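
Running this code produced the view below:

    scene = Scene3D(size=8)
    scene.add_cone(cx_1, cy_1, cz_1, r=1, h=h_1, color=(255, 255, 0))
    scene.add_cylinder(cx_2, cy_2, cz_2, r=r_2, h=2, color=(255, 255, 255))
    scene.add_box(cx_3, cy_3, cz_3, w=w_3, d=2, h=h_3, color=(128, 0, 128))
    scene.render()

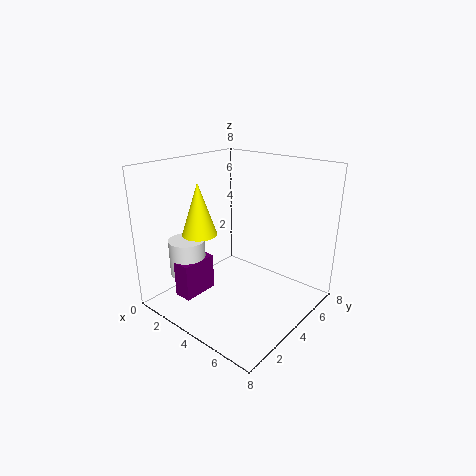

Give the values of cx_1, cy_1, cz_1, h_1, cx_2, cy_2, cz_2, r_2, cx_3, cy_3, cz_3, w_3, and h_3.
cx_1 = 2
cy_1 = 3
cz_1 = 4
h_1 = 3
cx_2 = 2
cy_2 = 2
cz_2 = 2
r_2 = 1
cx_3 = 2
cy_3 = 1
cz_3 = 1
w_3 = 1
h_3 = 2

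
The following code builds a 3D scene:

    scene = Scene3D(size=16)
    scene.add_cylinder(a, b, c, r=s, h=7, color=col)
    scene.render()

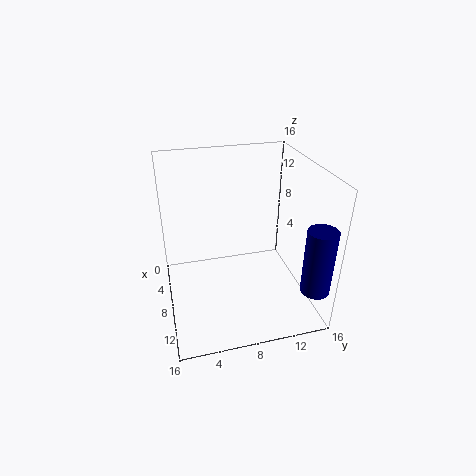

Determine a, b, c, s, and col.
a = 14.5, b = 14.5, c = 4.5, s = 1.5, col = 'navy'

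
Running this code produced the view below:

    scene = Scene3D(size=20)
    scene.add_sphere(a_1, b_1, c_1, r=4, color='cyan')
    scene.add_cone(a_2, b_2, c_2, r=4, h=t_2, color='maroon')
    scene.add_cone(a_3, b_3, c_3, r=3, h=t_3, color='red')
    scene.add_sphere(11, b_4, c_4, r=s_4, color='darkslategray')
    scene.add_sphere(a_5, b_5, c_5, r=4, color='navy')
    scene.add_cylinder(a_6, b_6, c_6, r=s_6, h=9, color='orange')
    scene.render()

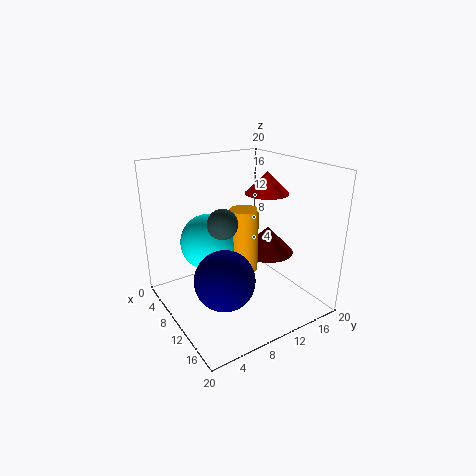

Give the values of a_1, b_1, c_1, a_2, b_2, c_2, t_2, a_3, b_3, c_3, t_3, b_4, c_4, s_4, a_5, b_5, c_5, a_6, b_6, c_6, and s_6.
a_1 = 7
b_1 = 7
c_1 = 9
a_2 = 9
b_2 = 16
c_2 = 6
t_2 = 4
a_3 = 11
b_3 = 14
c_3 = 16
t_3 = 3
b_4 = 7
c_4 = 13
s_4 = 2
a_5 = 13
b_5 = 6
c_5 = 6
a_6 = 10
b_6 = 11
c_6 = 5
s_6 = 2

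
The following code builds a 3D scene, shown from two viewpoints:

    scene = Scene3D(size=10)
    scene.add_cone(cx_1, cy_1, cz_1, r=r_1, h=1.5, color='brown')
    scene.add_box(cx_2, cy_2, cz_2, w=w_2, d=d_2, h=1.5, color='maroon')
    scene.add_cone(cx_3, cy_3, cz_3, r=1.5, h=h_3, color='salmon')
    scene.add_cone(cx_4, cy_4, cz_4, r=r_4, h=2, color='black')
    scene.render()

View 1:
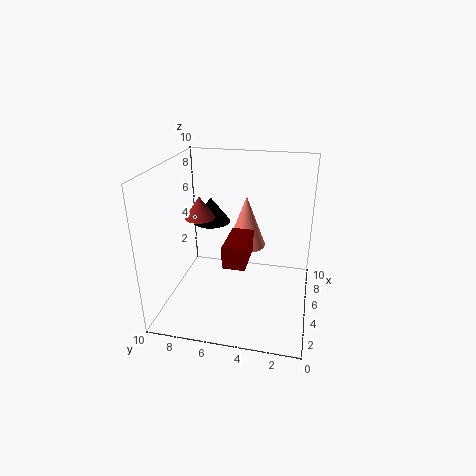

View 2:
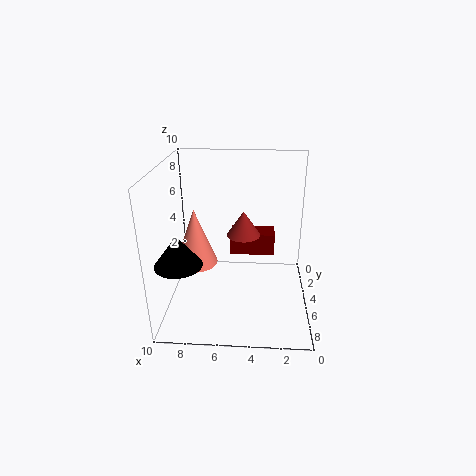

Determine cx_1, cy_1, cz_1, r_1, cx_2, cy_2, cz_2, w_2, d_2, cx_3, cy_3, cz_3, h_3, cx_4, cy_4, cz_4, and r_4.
cx_1 = 4.5, cy_1 = 7.5, cz_1 = 6.5, r_1 = 1, cx_2 = 2.5, cy_2 = 4, cz_2 = 4, w_2 = 3, d_2 = 1.5, cx_3 = 8, cy_3 = 5, cz_3 = 3, h_3 = 4, cx_4 = 8.5, cy_4 = 8, cz_4 = 4.5, r_4 = 1.5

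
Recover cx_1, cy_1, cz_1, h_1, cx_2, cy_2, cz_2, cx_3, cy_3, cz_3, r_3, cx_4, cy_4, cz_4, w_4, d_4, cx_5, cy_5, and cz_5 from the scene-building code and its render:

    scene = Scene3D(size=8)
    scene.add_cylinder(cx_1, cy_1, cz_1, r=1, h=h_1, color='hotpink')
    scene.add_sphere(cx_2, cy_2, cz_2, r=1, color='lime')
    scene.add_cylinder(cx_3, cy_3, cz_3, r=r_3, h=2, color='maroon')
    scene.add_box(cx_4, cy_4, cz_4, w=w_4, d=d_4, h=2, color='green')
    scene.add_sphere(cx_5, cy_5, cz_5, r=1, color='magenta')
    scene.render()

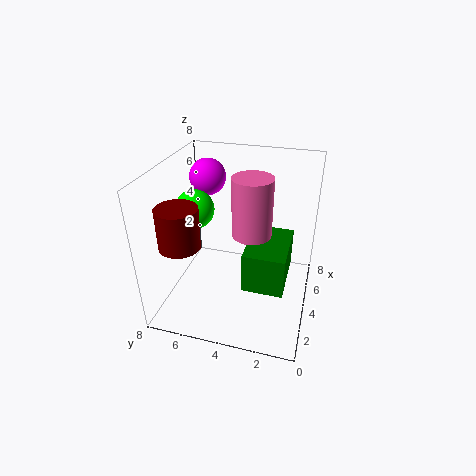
cx_1 = 3, cy_1 = 3, cz_1 = 5, h_1 = 3, cx_2 = 3, cy_2 = 6, cz_2 = 6, cx_3 = 1, cy_3 = 6, cz_3 = 5, r_3 = 1, cx_4 = 1, cy_4 = 1, cz_4 = 3, w_4 = 3, d_4 = 2, cx_5 = 5, cy_5 = 6, cz_5 = 7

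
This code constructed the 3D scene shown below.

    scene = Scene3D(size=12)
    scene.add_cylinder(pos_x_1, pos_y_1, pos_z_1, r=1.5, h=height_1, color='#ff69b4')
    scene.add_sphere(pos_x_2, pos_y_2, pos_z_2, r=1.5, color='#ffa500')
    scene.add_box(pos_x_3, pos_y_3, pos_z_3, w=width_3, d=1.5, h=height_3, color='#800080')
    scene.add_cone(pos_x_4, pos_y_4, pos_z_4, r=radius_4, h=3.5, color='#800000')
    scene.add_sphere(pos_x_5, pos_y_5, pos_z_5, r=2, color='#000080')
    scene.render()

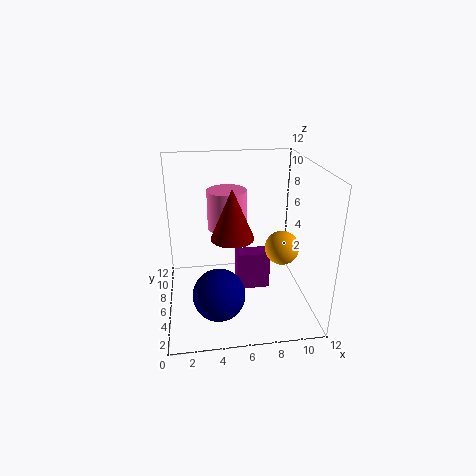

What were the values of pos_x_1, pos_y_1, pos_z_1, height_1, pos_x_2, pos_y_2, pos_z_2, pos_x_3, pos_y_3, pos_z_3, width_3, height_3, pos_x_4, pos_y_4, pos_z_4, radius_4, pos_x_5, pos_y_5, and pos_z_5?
pos_x_1 = 5; pos_y_1 = 5; pos_z_1 = 7.5; height_1 = 3; pos_x_2 = 10; pos_y_2 = 6.5; pos_z_2 = 4.5; pos_x_3 = 6; pos_y_3 = 6.5; pos_z_3 = 0.5; width_3 = 3; height_3 = 3.5; pos_x_4 = 5; pos_y_4 = 2; pos_z_4 = 8; radius_4 = 1.5; pos_x_5 = 4; pos_y_5 = 2.5; pos_z_5 = 3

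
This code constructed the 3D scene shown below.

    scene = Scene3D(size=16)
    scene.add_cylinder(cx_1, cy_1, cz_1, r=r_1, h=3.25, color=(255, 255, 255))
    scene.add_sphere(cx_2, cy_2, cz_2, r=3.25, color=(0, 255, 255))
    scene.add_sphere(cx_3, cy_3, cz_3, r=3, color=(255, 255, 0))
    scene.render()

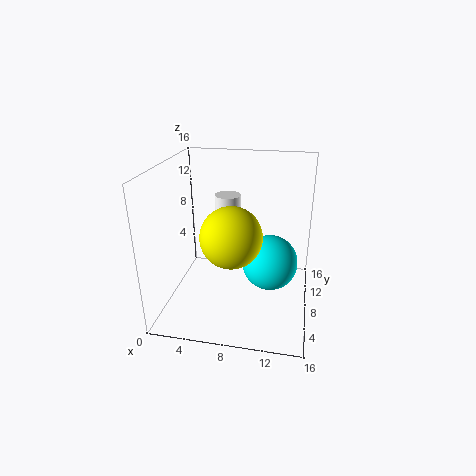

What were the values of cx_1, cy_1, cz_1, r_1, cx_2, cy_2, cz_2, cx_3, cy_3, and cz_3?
cx_1 = 6.25
cy_1 = 10.75
cz_1 = 8.75
r_1 = 1.5
cx_2 = 11.5
cy_2 = 9.75
cz_2 = 4.25
cx_3 = 8.25
cy_3 = 3.5
cz_3 = 10.25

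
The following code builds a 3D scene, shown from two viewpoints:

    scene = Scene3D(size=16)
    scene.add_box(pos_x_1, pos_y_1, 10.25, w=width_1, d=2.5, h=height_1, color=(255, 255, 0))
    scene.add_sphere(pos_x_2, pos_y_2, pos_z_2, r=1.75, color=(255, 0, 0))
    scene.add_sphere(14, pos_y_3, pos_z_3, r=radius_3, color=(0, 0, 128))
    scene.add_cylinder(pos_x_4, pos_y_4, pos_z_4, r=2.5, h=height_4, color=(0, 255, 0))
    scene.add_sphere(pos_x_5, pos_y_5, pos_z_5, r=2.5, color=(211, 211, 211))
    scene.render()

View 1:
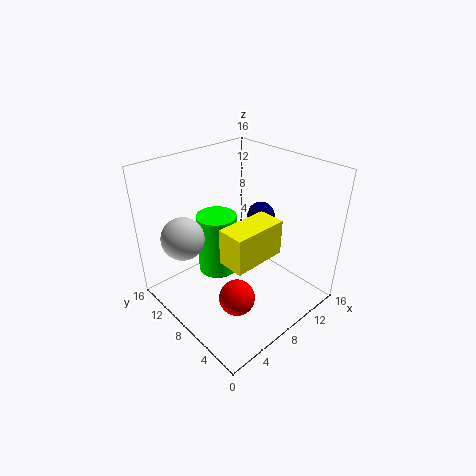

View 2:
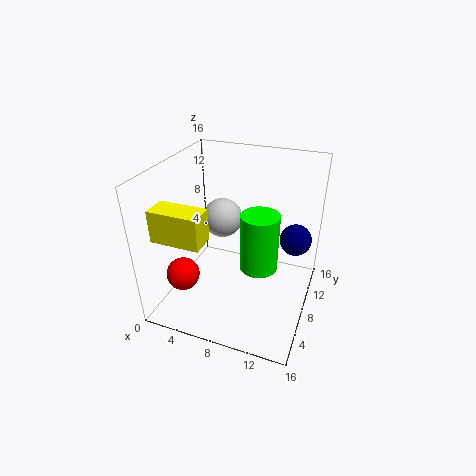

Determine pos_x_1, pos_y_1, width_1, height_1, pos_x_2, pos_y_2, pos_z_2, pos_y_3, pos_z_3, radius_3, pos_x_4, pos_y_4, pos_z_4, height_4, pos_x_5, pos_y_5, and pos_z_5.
pos_x_1 = 1.75; pos_y_1 = 1; width_1 = 5; height_1 = 3.25; pos_x_2 = 3.5; pos_y_2 = 3.25; pos_z_2 = 5.25; pos_y_3 = 10.25; pos_z_3 = 7.75; radius_3 = 1.75; pos_x_4 = 9; pos_y_4 = 13; pos_z_4 = 0.75; height_4 = 7.75; pos_x_5 = 4; pos_y_5 = 13; pos_z_5 = 7.25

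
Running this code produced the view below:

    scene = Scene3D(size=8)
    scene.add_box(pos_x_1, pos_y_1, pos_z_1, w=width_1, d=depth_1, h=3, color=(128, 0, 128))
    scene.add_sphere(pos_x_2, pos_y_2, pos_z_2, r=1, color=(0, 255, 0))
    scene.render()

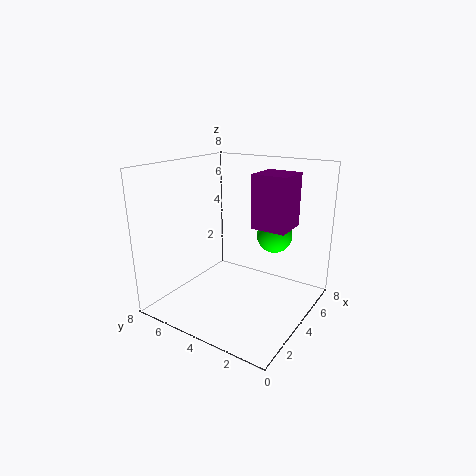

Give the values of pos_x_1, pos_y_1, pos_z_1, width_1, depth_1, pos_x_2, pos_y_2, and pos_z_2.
pos_x_1 = 4.5; pos_y_1 = 1.5; pos_z_1 = 4.5; width_1 = 2; depth_1 = 2; pos_x_2 = 5.5; pos_y_2 = 2.5; pos_z_2 = 4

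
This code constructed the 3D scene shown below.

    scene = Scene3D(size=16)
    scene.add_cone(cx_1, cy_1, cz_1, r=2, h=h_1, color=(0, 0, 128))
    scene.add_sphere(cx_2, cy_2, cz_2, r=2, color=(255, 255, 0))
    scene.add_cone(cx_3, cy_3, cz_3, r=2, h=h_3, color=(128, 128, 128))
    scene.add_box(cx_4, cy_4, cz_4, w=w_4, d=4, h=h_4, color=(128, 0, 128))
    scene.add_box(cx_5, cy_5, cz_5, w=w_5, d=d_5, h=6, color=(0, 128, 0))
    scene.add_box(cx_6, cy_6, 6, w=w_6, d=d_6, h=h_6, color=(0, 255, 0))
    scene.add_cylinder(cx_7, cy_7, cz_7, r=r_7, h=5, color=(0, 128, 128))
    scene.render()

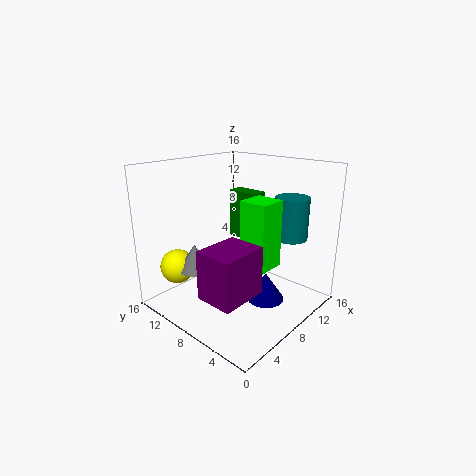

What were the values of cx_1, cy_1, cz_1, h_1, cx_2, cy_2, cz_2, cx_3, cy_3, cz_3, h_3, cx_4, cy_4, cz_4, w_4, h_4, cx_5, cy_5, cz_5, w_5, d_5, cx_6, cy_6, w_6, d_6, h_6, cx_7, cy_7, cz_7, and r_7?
cx_1 = 8
cy_1 = 4
cz_1 = 2
h_1 = 3
cx_2 = 4
cy_2 = 14
cz_2 = 4
cx_3 = 5
cy_3 = 12
cz_3 = 4
h_3 = 3
cx_4 = 1
cy_4 = 3
cz_4 = 4
w_4 = 5
h_4 = 5
cx_5 = 12
cy_5 = 9
cz_5 = 6
w_5 = 2
d_5 = 4
cx_6 = 6
cy_6 = 3
w_6 = 3
d_6 = 3
h_6 = 7
cx_7 = 14
cy_7 = 5
cz_7 = 7
r_7 = 2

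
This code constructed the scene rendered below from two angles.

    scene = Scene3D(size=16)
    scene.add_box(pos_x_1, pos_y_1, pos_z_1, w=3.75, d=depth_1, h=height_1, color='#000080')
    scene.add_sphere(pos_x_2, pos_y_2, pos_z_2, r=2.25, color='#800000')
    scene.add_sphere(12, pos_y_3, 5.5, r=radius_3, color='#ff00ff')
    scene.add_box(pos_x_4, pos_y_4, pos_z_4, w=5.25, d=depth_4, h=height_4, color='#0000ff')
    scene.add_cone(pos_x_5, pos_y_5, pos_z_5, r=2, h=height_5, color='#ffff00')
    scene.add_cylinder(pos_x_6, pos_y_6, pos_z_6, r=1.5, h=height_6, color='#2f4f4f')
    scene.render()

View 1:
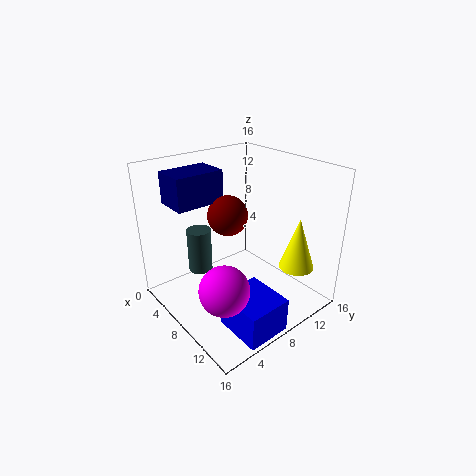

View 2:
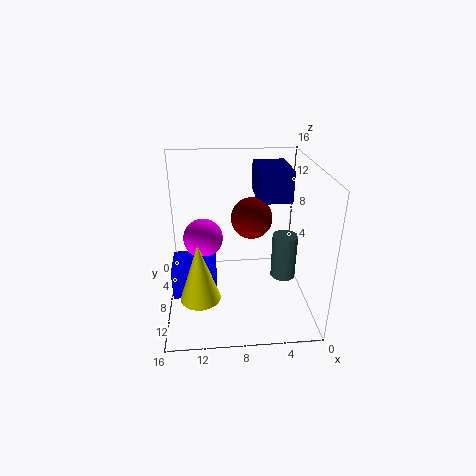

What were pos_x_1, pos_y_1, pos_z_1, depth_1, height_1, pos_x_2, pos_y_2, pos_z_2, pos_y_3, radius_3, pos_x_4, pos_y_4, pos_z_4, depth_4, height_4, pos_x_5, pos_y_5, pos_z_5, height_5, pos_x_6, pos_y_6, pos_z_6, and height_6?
pos_x_1 = 2
pos_y_1 = 2.25
pos_z_1 = 11.75
depth_1 = 5.5
height_1 = 3.5
pos_x_2 = 6.5
pos_y_2 = 7.75
pos_z_2 = 10.25
pos_y_3 = 3
radius_3 = 2.5
pos_x_4 = 10.5
pos_y_4 = 3.5
pos_z_4 = 0.25
depth_4 = 4.75
height_4 = 3.75
pos_x_5 = 12.25
pos_y_5 = 13.25
pos_z_5 = 4.25
height_5 = 6
pos_x_6 = 2.25
pos_y_6 = 6.5
pos_z_6 = 1.75
height_6 = 5.5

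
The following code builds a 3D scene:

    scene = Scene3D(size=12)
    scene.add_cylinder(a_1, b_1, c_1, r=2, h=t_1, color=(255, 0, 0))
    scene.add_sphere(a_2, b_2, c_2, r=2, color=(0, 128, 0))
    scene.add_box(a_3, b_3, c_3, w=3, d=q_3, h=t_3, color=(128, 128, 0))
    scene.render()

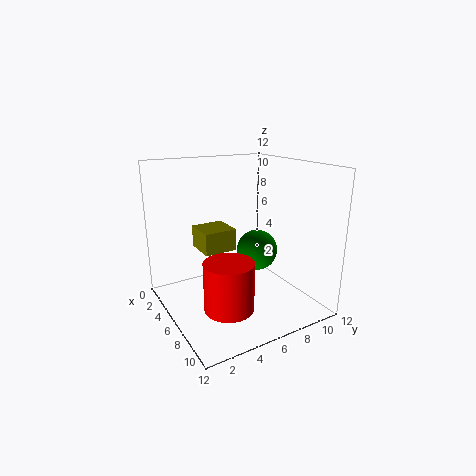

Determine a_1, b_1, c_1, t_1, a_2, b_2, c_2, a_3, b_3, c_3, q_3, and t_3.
a_1 = 8
b_1 = 4
c_1 = 1
t_1 = 4
a_2 = 3
b_2 = 10
c_2 = 3
a_3 = 1
b_3 = 4
c_3 = 4
q_3 = 3
t_3 = 2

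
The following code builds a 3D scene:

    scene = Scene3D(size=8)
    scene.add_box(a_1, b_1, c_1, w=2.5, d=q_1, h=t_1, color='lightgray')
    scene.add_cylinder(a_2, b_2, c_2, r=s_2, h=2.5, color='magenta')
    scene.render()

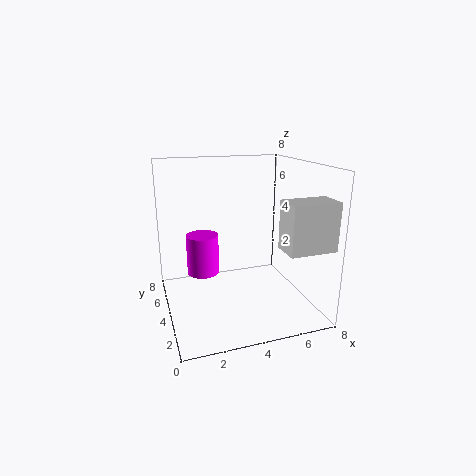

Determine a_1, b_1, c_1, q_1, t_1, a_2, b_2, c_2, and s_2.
a_1 = 5.5; b_1 = 0.5; c_1 = 4; q_1 = 1.5; t_1 = 2.5; a_2 = 2.5; b_2 = 6.5; c_2 = 1; s_2 = 1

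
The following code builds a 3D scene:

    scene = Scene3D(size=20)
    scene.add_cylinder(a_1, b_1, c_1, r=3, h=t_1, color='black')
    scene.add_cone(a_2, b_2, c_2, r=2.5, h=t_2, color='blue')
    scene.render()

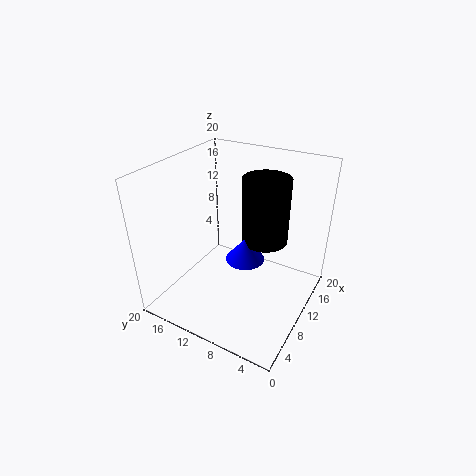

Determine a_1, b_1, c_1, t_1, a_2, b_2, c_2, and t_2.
a_1 = 10, b_1 = 6, c_1 = 11, t_1 = 8.5, a_2 = 7.5, b_2 = 7.5, c_2 = 9, t_2 = 3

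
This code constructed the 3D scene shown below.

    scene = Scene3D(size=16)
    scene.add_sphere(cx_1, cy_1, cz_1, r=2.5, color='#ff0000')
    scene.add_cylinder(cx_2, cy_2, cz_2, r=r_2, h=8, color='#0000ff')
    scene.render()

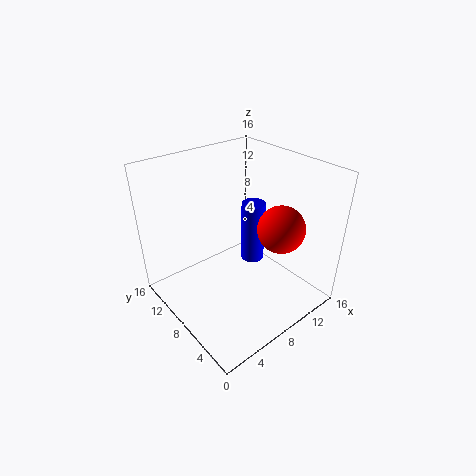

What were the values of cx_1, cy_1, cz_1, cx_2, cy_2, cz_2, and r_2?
cx_1 = 10.5, cy_1 = 4, cz_1 = 10, cx_2 = 13, cy_2 = 11, cz_2 = 1.5, r_2 = 1.5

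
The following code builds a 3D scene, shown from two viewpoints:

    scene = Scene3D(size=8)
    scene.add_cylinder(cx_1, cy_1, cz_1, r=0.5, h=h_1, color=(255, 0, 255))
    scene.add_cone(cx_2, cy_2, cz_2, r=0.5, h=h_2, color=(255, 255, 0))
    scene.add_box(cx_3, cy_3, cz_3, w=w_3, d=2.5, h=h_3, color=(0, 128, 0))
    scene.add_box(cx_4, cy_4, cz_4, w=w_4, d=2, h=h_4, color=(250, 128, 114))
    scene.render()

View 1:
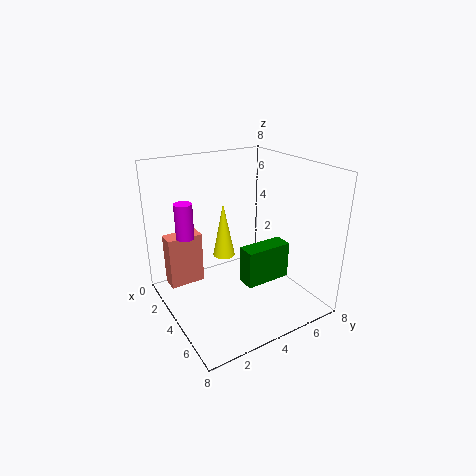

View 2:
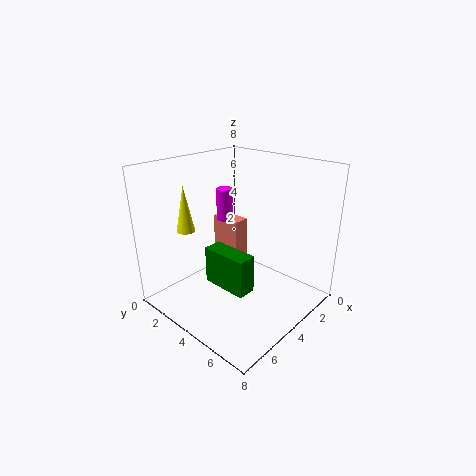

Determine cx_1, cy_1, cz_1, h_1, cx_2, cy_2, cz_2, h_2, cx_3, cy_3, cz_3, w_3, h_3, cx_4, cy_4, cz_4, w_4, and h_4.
cx_1 = 2.5; cy_1 = 1.5; cz_1 = 4; h_1 = 2; cx_2 = 6; cy_2 = 2; cz_2 = 4.5; h_2 = 2.5; cx_3 = 5; cy_3 = 3.5; cz_3 = 2; w_3 = 1; h_3 = 2; cx_4 = 1.5; cy_4 = 0.5; cz_4 = 1; w_4 = 1; h_4 = 3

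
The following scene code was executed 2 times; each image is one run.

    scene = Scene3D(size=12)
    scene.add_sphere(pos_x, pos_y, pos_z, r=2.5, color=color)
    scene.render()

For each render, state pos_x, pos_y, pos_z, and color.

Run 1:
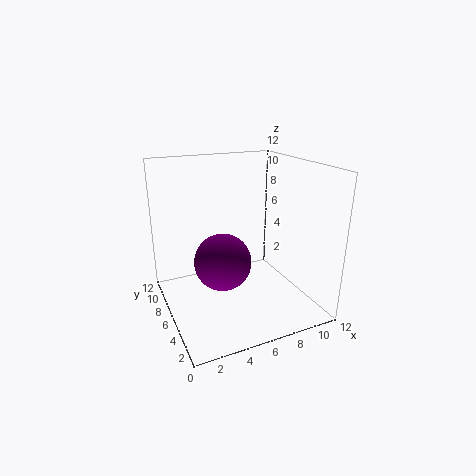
pos_x = 5, pos_y = 7, pos_z = 3.5, color = 'purple'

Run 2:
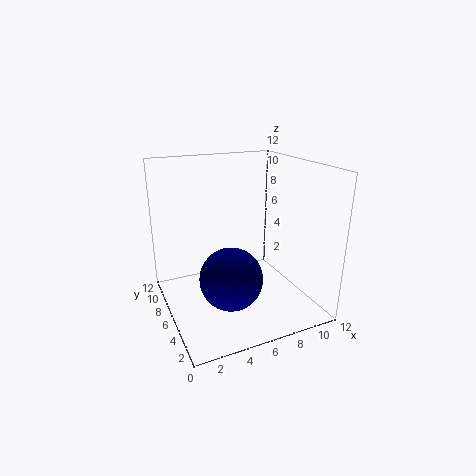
pos_x = 4.5, pos_y = 4, pos_z = 3.5, color = 'navy'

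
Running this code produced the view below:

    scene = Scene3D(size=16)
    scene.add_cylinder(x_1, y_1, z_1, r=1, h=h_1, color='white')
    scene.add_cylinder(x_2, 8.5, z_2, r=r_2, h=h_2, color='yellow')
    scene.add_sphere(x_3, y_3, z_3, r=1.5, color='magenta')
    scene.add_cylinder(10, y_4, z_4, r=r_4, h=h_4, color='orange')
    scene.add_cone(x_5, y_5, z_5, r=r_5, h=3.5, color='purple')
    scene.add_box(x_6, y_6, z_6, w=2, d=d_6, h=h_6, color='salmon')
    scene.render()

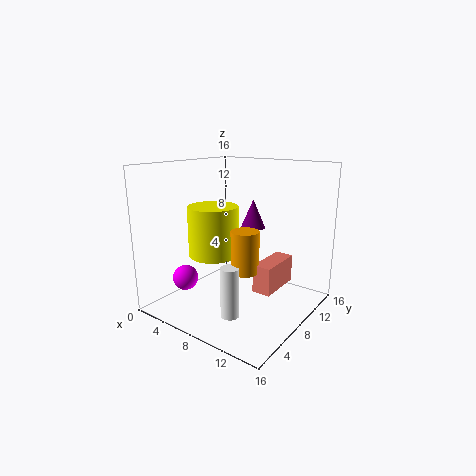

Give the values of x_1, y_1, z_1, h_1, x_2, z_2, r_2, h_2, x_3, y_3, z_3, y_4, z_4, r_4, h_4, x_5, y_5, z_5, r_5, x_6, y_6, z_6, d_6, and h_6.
x_1 = 9.5
y_1 = 4.5
z_1 = 0.5
h_1 = 5.5
x_2 = 4
z_2 = 5
r_2 = 3
h_2 = 6
x_3 = 2
y_3 = 5.5
z_3 = 2.5
y_4 = 6.5
z_4 = 5
r_4 = 1.5
h_4 = 4.5
x_5 = 7
y_5 = 12.5
z_5 = 8
r_5 = 1.5
x_6 = 11
y_6 = 6.5
z_6 = 3
d_6 = 5
h_6 = 3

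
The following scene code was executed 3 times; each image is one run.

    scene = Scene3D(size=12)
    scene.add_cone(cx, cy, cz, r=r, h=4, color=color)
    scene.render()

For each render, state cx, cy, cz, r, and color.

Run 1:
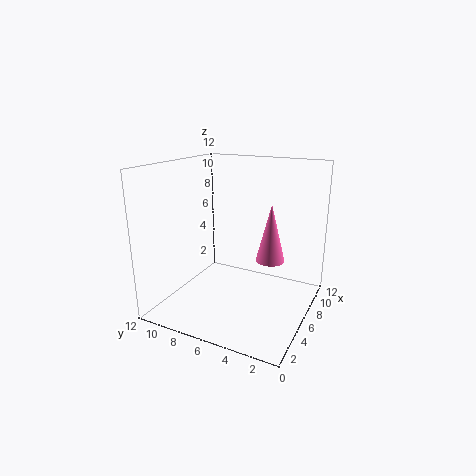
cx = 3; cy = 2; cz = 6; r = 1; color = 'hotpink'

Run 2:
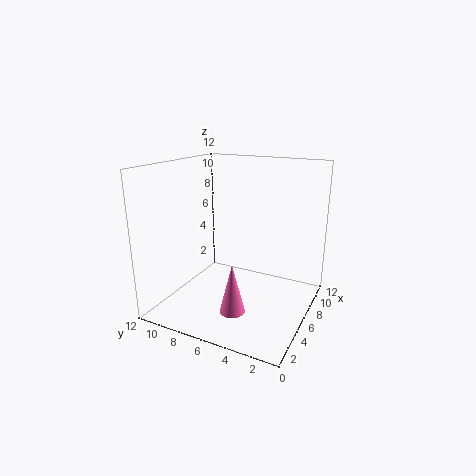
cx = 3; cy = 5; cz = 1; r = 1; color = 'hotpink'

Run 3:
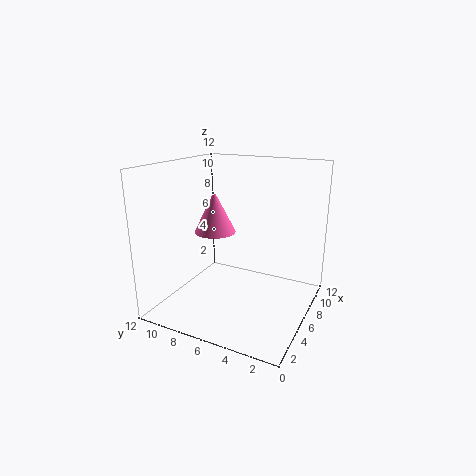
cx = 9; cy = 10; cz = 5; r = 2; color = 'hotpink'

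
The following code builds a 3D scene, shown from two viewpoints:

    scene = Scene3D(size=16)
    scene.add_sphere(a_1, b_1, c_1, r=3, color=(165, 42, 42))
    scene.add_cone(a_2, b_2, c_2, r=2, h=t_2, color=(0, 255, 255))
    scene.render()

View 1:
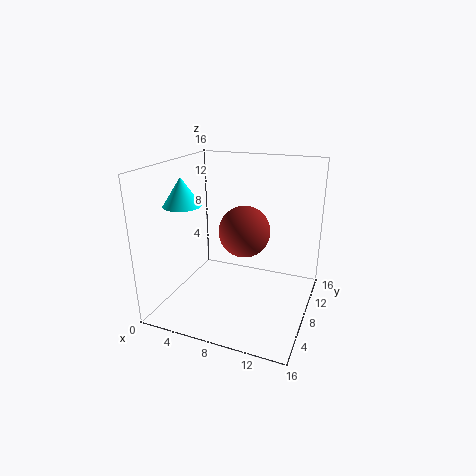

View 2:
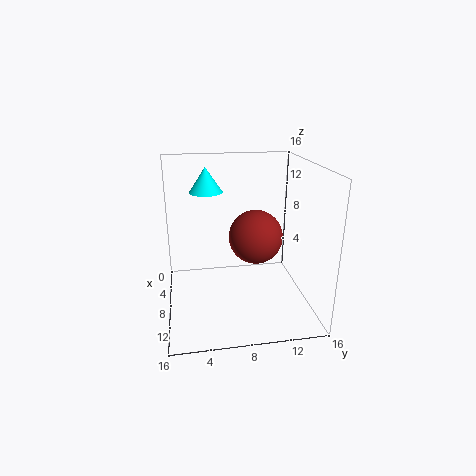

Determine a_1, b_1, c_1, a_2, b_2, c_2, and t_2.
a_1 = 8, b_1 = 10, c_1 = 8, a_2 = 3, b_2 = 5, c_2 = 12, t_2 = 3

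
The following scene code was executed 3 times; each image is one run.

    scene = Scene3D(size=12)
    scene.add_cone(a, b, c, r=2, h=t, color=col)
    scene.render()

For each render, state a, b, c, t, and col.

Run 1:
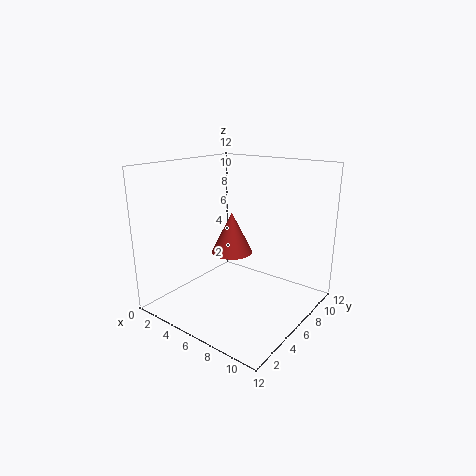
a = 3, b = 9, c = 3, t = 4, col = 'brown'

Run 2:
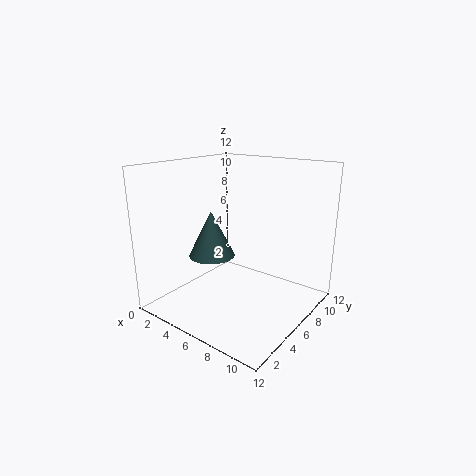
a = 3.5, b = 5.5, c = 4, t = 4, col = 'darkslategray'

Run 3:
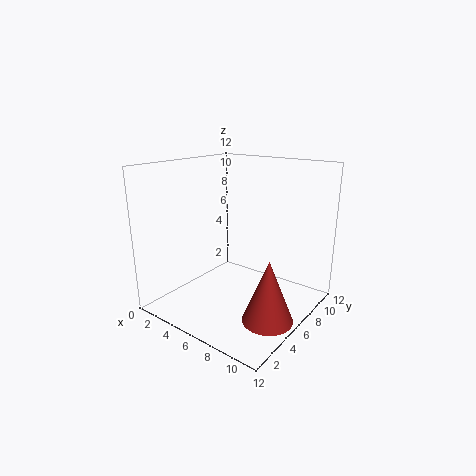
a = 10, b = 4.5, c = 0.5, t = 5, col = 'brown'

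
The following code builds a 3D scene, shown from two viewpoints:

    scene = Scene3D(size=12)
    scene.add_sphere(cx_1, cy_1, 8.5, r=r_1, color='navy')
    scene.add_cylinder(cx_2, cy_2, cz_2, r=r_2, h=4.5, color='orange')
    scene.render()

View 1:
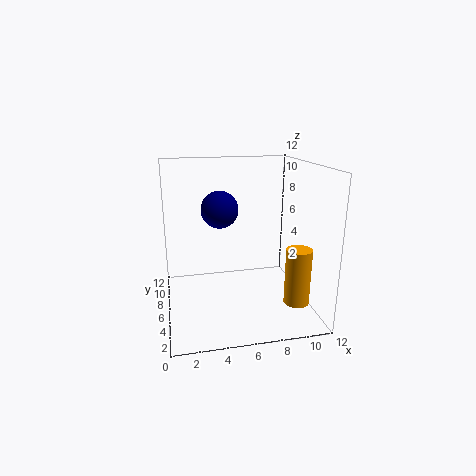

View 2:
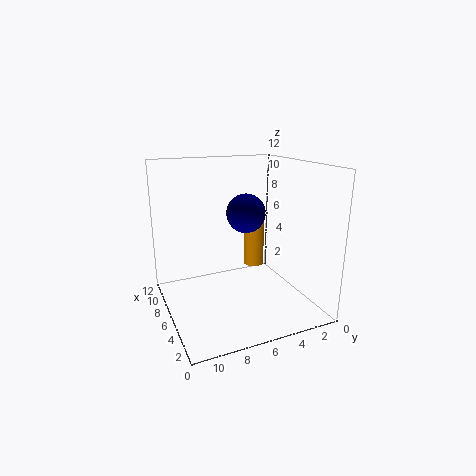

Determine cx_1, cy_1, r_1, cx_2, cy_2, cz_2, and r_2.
cx_1 = 4.5, cy_1 = 6, r_1 = 1.5, cx_2 = 10, cy_2 = 2.5, cz_2 = 1.5, r_2 = 1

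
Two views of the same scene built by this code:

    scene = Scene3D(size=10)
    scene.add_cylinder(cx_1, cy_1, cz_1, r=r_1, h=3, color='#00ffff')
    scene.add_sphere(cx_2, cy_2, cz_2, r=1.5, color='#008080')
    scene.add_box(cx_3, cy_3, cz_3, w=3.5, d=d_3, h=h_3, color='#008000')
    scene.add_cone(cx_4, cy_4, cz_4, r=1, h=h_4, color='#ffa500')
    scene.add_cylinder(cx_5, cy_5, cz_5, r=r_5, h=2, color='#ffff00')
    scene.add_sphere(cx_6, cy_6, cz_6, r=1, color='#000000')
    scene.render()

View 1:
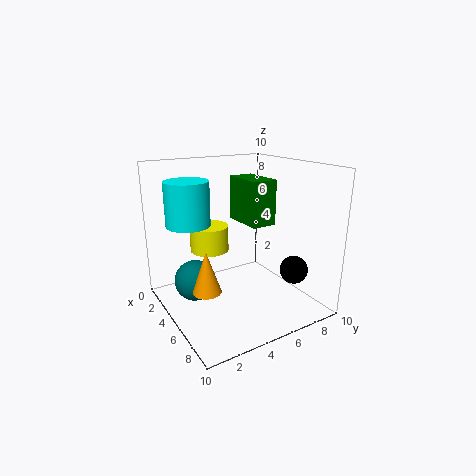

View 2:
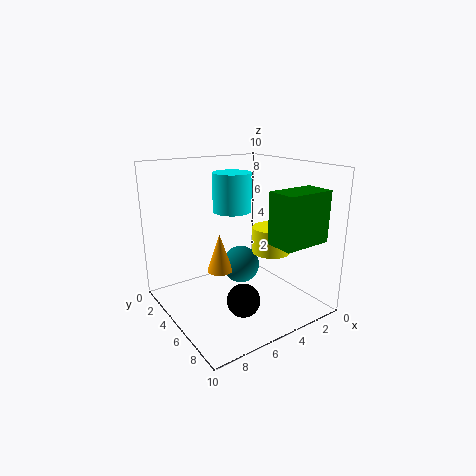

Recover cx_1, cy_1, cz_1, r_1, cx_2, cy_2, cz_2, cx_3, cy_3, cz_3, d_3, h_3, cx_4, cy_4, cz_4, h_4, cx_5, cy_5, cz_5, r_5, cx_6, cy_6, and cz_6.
cx_1 = 3.5
cy_1 = 2
cz_1 = 6
r_1 = 1.5
cx_2 = 3
cy_2 = 2.5
cz_2 = 1.5
cx_3 = 0.5
cy_3 = 7
cz_3 = 5
d_3 = 2
h_3 = 3.5
cx_4 = 5
cy_4 = 2.5
cz_4 = 1.5
h_4 = 3
cx_5 = 1.5
cy_5 = 4.5
cz_5 = 3
r_5 = 1.5
cx_6 = 7
cy_6 = 8.5
cz_6 = 2.5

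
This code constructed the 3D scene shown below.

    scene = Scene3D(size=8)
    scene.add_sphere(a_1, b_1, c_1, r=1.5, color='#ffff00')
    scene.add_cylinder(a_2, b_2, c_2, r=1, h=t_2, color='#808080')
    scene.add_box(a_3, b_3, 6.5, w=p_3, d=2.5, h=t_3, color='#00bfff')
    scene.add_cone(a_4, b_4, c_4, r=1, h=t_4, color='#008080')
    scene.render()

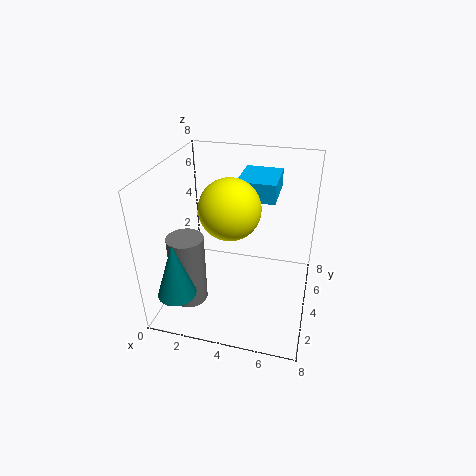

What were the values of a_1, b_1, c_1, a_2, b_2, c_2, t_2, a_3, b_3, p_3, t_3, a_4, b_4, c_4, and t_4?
a_1 = 4, b_1 = 2.5, c_1 = 6.5, a_2 = 1.5, b_2 = 2.5, c_2 = 0.5, t_2 = 4, a_3 = 4, b_3 = 3.5, p_3 = 2, t_3 = 1, a_4 = 1.5, b_4 = 1, c_4 = 2, t_4 = 3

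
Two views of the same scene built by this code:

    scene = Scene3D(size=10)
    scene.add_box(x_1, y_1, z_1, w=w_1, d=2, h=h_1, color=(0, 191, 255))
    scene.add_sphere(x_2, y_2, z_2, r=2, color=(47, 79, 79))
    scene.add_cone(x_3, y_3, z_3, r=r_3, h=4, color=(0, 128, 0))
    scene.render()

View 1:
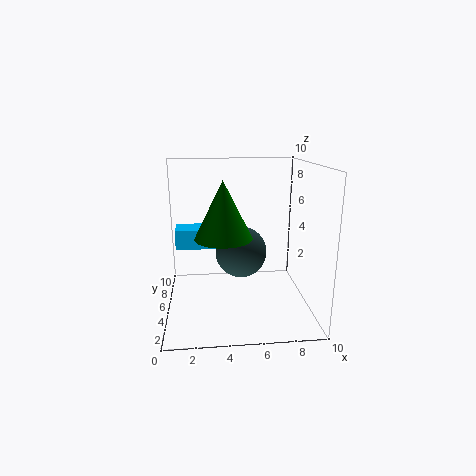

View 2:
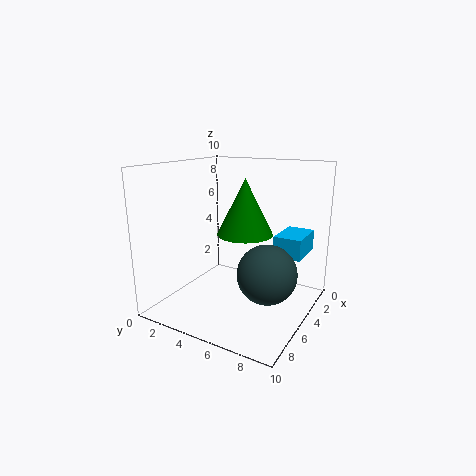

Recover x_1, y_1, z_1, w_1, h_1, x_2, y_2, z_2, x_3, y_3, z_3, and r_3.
x_1 = 0.5; y_1 = 7; z_1 = 3.5; w_1 = 3; h_1 = 1.5; x_2 = 5.5; y_2 = 7.5; z_2 = 3; x_3 = 4; y_3 = 5; z_3 = 5; r_3 = 2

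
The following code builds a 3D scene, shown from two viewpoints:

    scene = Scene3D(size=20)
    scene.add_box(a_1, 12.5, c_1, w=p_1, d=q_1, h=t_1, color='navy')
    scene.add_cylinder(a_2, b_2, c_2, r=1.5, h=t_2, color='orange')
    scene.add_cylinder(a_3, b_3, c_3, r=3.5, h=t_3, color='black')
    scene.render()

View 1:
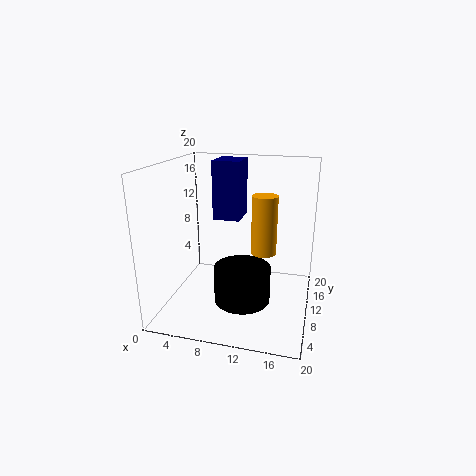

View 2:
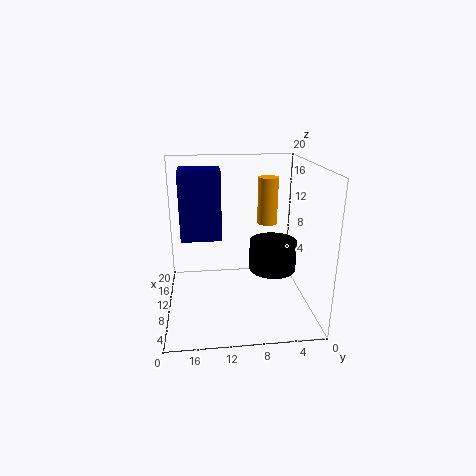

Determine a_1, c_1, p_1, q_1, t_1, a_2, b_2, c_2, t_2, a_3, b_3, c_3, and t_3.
a_1 = 5.5, c_1 = 11.5, p_1 = 4, q_1 = 5, t_1 = 8.5, a_2 = 14.5, b_2 = 5, c_2 = 10.5, t_2 = 7, a_3 = 12, b_3 = 4.5, c_3 = 4, t_3 = 4.5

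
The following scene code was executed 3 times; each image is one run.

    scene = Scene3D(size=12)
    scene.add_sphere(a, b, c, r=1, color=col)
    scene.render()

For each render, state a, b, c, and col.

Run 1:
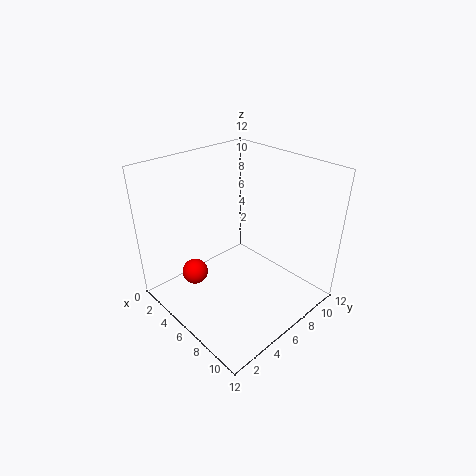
a = 5.25; b = 2; c = 4.25; col = 'red'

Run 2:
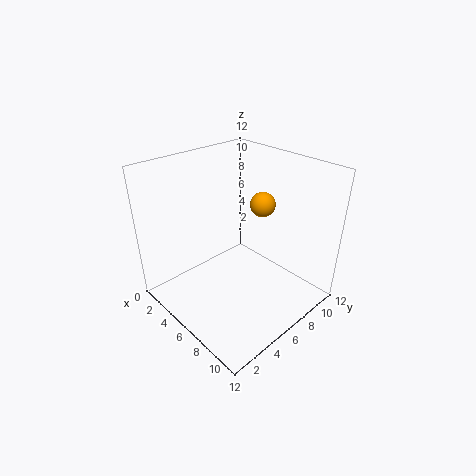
a = 7.25; b = 7.5; c = 9; col = 'orange'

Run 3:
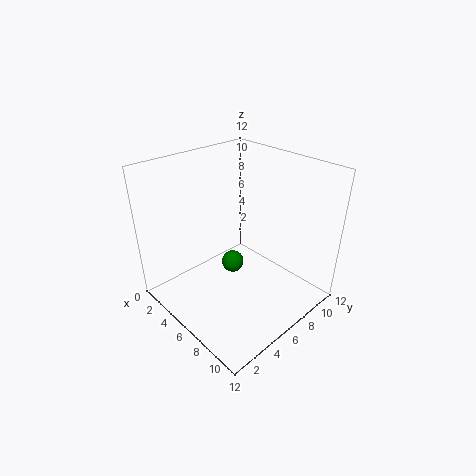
a = 4.5; b = 6.75; c = 2.5; col = 'green'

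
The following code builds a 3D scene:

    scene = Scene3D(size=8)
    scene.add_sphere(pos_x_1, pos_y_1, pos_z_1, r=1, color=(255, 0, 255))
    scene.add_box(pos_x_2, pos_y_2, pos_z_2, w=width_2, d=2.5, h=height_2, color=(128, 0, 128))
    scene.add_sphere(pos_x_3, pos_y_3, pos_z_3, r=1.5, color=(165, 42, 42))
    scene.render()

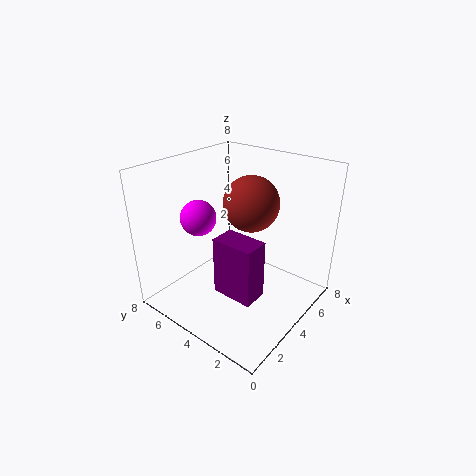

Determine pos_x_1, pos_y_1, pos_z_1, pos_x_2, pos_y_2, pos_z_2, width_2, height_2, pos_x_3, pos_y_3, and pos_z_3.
pos_x_1 = 3, pos_y_1 = 6, pos_z_1 = 5, pos_x_2 = 3, pos_y_2 = 2.5, pos_z_2 = 0.5, width_2 = 1.5, height_2 = 3.5, pos_x_3 = 4.5, pos_y_3 = 3.5, pos_z_3 = 6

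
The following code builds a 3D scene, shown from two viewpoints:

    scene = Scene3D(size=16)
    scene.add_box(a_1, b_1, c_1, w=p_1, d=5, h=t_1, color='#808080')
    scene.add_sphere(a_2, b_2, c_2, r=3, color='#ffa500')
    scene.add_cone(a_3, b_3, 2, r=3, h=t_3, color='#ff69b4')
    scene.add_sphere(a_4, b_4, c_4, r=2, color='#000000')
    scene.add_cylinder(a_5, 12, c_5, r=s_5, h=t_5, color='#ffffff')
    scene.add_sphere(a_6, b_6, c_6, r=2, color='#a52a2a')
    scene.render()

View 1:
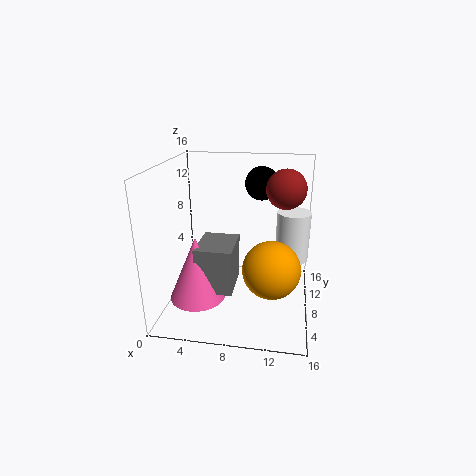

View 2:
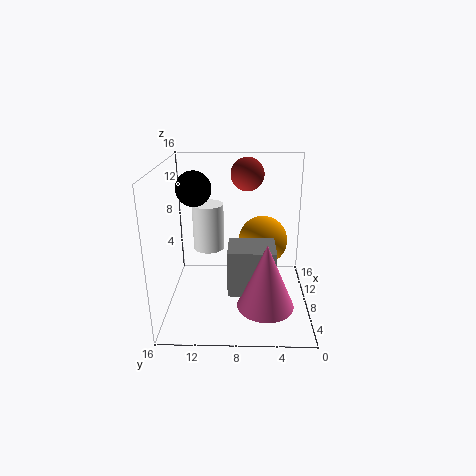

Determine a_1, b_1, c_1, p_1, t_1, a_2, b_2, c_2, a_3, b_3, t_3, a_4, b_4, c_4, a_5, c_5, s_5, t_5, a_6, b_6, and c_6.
a_1 = 4
b_1 = 4
c_1 = 3
p_1 = 4
t_1 = 5
a_2 = 12
b_2 = 5
c_2 = 6
a_3 = 4
b_3 = 5
t_3 = 7
a_4 = 10
b_4 = 13
c_4 = 13
a_5 = 14
c_5 = 4
s_5 = 2
t_5 = 6
a_6 = 13
b_6 = 7
c_6 = 14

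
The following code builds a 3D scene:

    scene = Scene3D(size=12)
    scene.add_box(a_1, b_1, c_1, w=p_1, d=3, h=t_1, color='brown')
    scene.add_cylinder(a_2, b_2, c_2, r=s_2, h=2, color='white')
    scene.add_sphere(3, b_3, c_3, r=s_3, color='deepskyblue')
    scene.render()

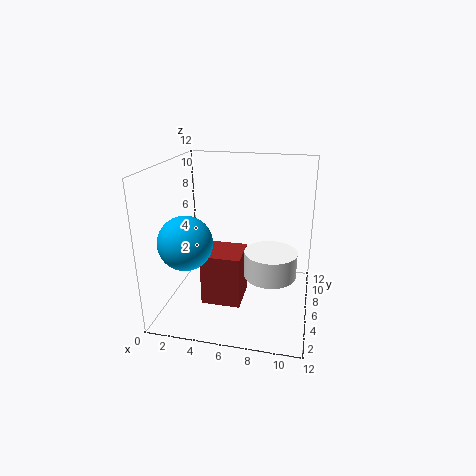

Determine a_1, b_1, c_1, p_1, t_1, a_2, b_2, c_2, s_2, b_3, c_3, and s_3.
a_1 = 4; b_1 = 2; c_1 = 2; p_1 = 3; t_1 = 4; a_2 = 9; b_2 = 4; c_2 = 4; s_2 = 2; b_3 = 2; c_3 = 7; s_3 = 2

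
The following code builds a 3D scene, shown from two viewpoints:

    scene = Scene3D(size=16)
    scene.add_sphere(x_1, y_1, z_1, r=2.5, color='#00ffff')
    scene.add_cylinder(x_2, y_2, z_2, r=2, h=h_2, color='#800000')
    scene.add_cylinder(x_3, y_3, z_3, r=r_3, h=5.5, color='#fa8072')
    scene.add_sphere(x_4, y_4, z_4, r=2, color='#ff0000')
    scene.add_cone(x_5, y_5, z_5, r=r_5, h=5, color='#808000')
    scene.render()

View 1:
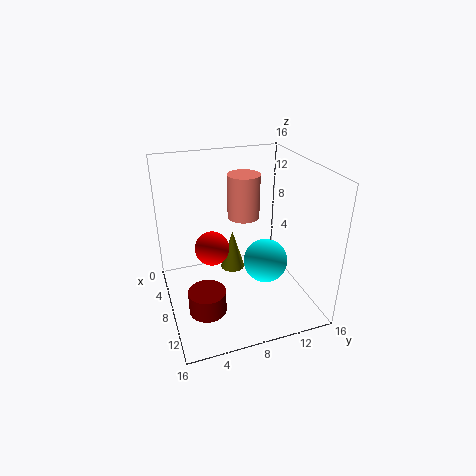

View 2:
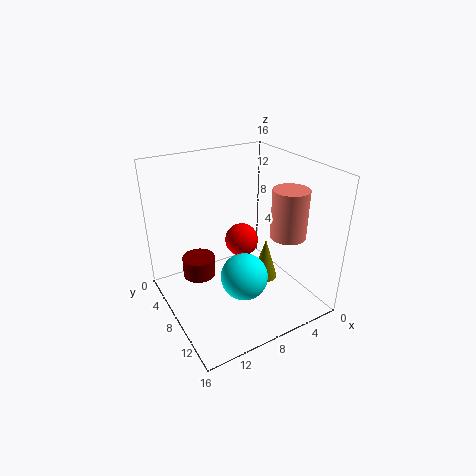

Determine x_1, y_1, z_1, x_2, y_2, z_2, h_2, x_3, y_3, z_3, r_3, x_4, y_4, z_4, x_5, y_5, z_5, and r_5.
x_1 = 9
y_1 = 11
z_1 = 5
x_2 = 11
y_2 = 3.5
z_2 = 1.5
h_2 = 2.5
x_3 = 3
y_3 = 10.5
z_3 = 8
r_3 = 2
x_4 = 6
y_4 = 5.5
z_4 = 6
x_5 = 4.5
y_5 = 8.5
z_5 = 2
r_5 = 1.5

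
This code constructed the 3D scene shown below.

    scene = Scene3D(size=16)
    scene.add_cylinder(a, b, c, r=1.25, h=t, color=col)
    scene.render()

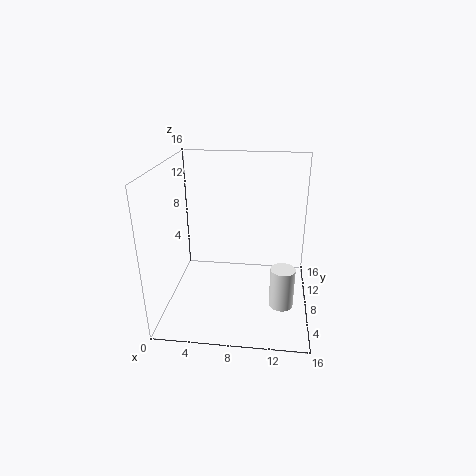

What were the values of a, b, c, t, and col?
a = 13; b = 4; c = 2.5; t = 4.25; col = 'white'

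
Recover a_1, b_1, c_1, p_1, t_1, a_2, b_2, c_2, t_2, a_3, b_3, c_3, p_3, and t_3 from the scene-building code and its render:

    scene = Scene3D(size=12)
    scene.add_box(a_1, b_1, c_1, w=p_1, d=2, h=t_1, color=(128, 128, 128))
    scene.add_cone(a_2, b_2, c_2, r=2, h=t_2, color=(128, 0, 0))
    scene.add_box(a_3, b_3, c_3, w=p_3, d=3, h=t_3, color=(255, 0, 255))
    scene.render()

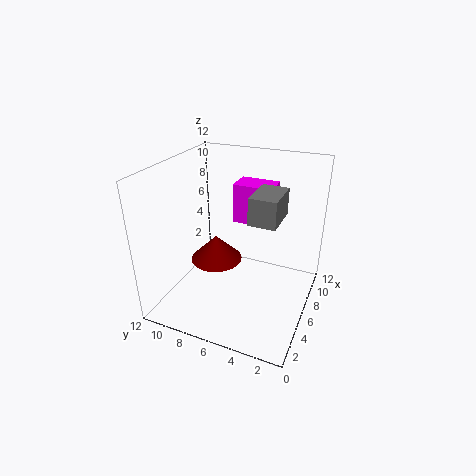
a_1 = 3, b_1 = 2, c_1 = 9, p_1 = 3, t_1 = 2, a_2 = 4, b_2 = 7, c_2 = 5, t_2 = 2, a_3 = 5, b_3 = 3, c_3 = 8, p_3 = 2, t_3 = 3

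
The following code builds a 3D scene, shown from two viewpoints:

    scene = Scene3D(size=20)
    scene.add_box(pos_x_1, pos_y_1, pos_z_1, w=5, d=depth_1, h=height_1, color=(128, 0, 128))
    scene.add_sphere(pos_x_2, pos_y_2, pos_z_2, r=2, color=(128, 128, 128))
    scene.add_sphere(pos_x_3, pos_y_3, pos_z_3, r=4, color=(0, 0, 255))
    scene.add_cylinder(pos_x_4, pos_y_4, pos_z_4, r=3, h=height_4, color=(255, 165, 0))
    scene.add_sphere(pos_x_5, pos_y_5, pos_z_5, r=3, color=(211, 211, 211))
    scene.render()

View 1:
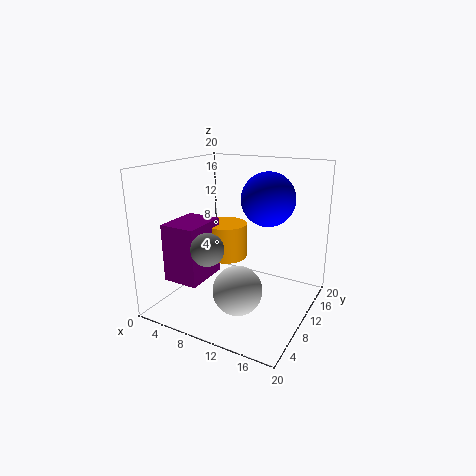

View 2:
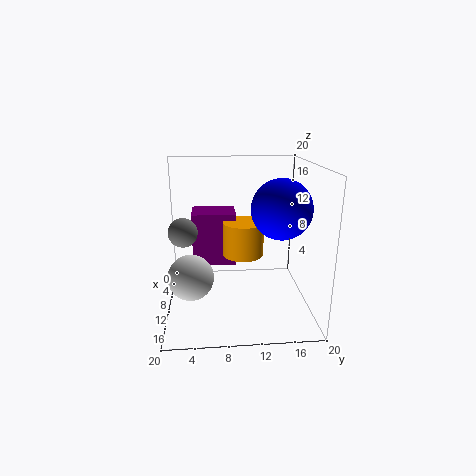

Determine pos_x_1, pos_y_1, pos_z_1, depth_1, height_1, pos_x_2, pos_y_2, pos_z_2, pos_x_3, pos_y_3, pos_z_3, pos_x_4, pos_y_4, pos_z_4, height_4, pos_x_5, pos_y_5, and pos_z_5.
pos_x_1 = 2
pos_y_1 = 3.5
pos_z_1 = 4.5
depth_1 = 6.5
height_1 = 8
pos_x_2 = 10
pos_y_2 = 2.5
pos_z_2 = 11
pos_x_3 = 12
pos_y_3 = 15.5
pos_z_3 = 14.5
pos_x_4 = 7.5
pos_y_4 = 11
pos_z_4 = 6.5
height_4 = 5
pos_x_5 = 13.5
pos_y_5 = 3.5
pos_z_5 = 6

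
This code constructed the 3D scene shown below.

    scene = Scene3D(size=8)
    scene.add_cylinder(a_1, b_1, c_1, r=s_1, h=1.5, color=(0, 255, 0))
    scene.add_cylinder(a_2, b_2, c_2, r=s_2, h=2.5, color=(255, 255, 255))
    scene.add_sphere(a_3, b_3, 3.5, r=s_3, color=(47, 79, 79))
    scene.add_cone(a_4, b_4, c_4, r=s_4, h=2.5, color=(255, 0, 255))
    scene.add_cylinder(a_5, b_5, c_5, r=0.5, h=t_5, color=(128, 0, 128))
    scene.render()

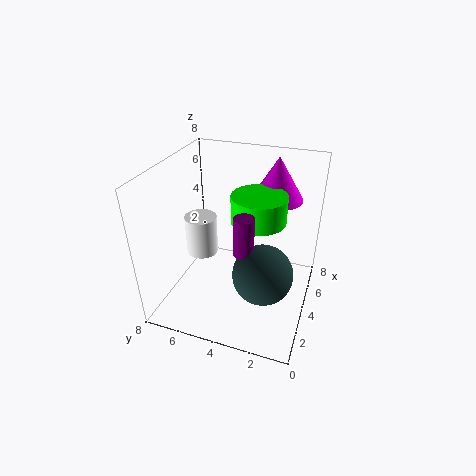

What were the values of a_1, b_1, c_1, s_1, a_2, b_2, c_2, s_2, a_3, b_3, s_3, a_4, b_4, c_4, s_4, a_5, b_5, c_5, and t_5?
a_1 = 4.5, b_1 = 3, c_1 = 5, s_1 = 1.5, a_2 = 5.5, b_2 = 7, c_2 = 1.5, s_2 = 1, a_3 = 2, b_3 = 2, s_3 = 1.5, a_4 = 6.5, b_4 = 2.5, c_4 = 5.5, s_4 = 1.5, a_5 = 2, b_5 = 3, c_5 = 4.5, t_5 = 2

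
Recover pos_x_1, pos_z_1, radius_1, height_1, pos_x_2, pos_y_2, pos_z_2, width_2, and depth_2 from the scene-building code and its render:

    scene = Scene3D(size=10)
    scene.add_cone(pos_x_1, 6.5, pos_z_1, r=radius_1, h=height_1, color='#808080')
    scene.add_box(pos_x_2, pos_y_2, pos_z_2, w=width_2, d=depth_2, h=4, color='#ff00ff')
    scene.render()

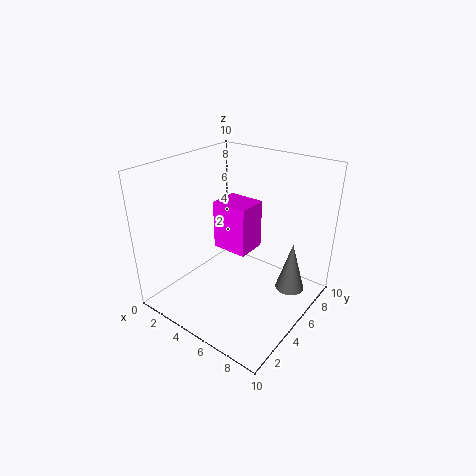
pos_x_1 = 8.5, pos_z_1 = 1.5, radius_1 = 1, height_1 = 3.5, pos_x_2 = 1, pos_y_2 = 7, pos_z_2 = 2, width_2 = 3, depth_2 = 2.5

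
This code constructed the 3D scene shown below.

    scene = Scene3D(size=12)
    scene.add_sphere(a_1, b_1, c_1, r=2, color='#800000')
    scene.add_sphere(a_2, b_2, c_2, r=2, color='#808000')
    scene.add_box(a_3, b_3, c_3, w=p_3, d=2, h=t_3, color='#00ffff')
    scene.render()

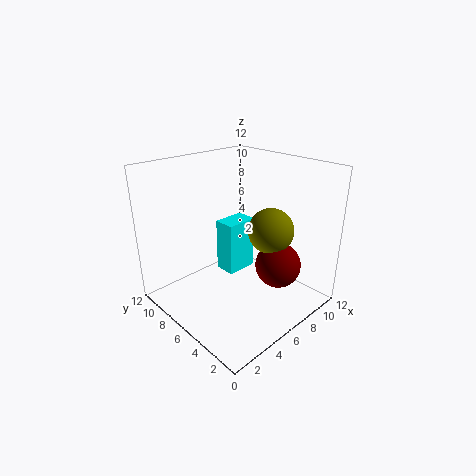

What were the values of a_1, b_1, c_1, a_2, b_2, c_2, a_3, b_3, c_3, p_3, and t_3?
a_1 = 9, b_1 = 4, c_1 = 3, a_2 = 9, b_2 = 5, c_2 = 6, a_3 = 7, b_3 = 8, c_3 = 1, p_3 = 3, t_3 = 5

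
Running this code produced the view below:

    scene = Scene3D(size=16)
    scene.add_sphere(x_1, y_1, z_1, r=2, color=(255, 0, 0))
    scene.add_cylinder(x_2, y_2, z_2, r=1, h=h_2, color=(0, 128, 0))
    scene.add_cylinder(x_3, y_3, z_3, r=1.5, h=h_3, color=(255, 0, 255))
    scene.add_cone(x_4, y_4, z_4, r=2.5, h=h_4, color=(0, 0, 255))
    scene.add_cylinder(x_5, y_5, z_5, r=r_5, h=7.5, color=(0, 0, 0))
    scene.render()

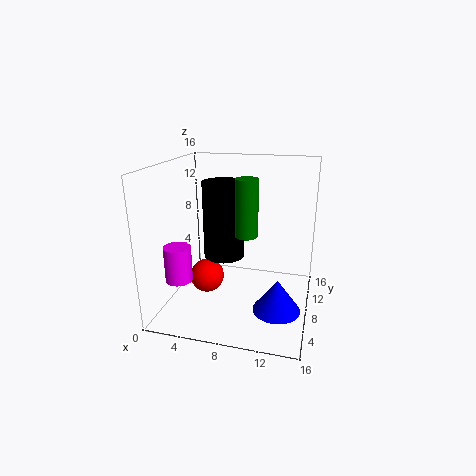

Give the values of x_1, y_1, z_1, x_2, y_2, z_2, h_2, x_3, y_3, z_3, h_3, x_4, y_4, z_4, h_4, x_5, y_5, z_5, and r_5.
x_1 = 4, y_1 = 8.5, z_1 = 2.5, x_2 = 10.5, y_2 = 1.5, z_2 = 11, h_2 = 5, x_3 = 2, y_3 = 5, z_3 = 3.5, h_3 = 4, x_4 = 13, y_4 = 5, z_4 = 1.5, h_4 = 3.5, x_5 = 7.5, y_5 = 4.5, z_5 = 7.5, r_5 = 2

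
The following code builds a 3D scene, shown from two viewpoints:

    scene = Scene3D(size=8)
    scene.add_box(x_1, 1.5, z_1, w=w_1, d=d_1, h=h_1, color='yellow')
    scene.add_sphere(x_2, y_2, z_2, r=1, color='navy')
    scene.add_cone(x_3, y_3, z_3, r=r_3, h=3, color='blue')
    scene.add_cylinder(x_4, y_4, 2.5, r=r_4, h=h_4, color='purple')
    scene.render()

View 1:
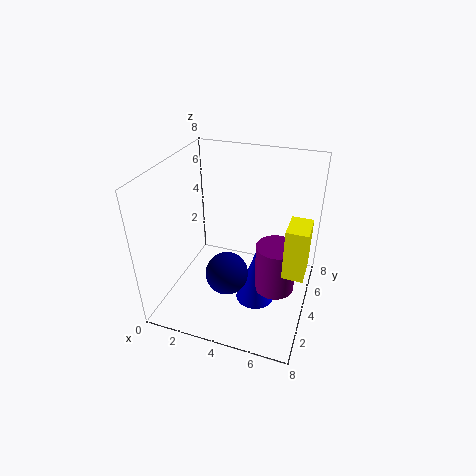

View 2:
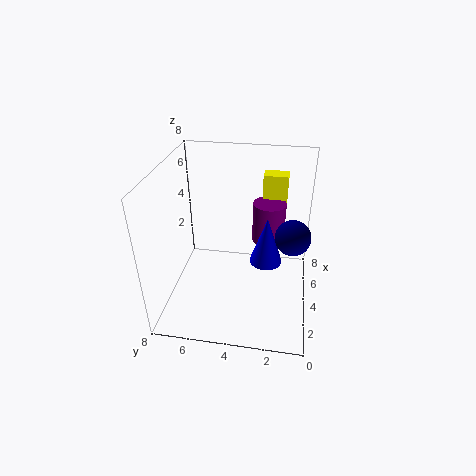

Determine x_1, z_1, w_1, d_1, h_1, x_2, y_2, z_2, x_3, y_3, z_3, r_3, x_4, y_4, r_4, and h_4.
x_1 = 7; z_1 = 4; w_1 = 1; d_1 = 1.5; h_1 = 2.5; x_2 = 4.5; y_2 = 1; z_2 = 4; x_3 = 5.5; y_3 = 2.5; z_3 = 1.5; r_3 = 1; x_4 = 6.5; y_4 = 2.5; r_4 = 1; h_4 = 2.5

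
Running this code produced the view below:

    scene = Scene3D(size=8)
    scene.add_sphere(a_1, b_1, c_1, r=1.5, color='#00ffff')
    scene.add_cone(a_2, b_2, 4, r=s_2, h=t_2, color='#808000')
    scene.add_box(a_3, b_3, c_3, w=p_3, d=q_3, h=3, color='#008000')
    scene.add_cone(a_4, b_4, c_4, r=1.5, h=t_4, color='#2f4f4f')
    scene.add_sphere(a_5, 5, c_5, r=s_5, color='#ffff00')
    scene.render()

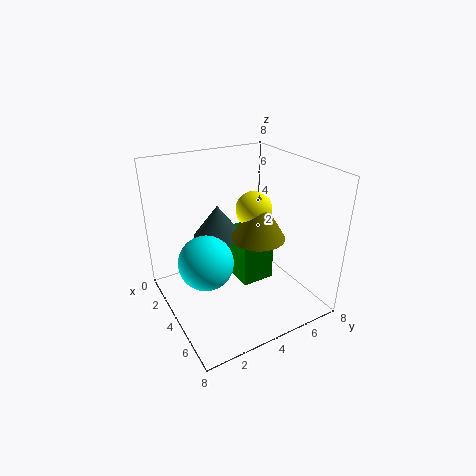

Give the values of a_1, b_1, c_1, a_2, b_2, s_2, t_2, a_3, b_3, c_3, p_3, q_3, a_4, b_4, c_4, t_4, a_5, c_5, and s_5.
a_1 = 4; b_1 = 2; c_1 = 3; a_2 = 4.5; b_2 = 5; s_2 = 1.5; t_2 = 2.5; a_3 = 1.5; b_3 = 4.5; c_3 = 0.5; p_3 = 2.5; q_3 = 2; a_4 = 1.5; b_4 = 4; c_4 = 3; t_4 = 2; a_5 = 4; c_5 = 5.5; s_5 = 1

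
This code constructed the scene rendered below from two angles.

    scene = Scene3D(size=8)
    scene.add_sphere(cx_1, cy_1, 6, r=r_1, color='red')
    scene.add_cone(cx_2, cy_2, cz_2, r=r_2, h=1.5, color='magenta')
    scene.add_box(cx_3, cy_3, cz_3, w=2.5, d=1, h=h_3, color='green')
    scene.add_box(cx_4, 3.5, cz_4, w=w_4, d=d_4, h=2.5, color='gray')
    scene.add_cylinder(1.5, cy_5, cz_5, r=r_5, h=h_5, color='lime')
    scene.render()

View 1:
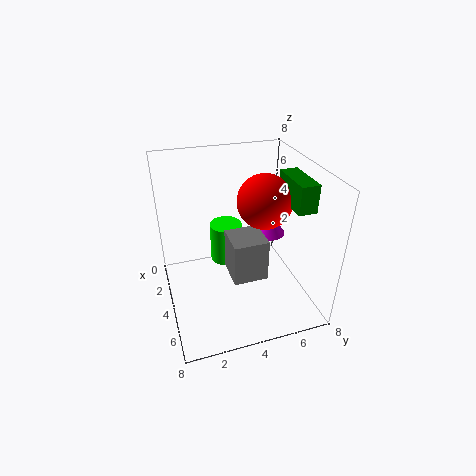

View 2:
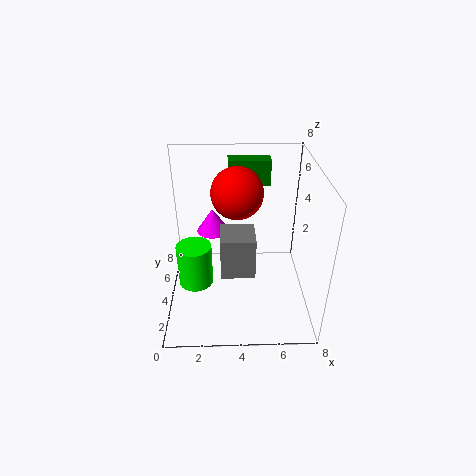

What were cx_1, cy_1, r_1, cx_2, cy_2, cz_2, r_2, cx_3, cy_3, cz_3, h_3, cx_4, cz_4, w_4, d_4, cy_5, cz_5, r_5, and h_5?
cx_1 = 4
cy_1 = 5.5
r_1 = 1.5
cx_2 = 2.5
cy_2 = 6.5
cz_2 = 3
r_2 = 1
cx_3 = 3.5
cy_3 = 6.5
cz_3 = 6
h_3 = 1.5
cx_4 = 3
cz_4 = 1.5
w_4 = 2
d_4 = 2
cy_5 = 4
cz_5 = 1
r_5 = 1
h_5 = 2.5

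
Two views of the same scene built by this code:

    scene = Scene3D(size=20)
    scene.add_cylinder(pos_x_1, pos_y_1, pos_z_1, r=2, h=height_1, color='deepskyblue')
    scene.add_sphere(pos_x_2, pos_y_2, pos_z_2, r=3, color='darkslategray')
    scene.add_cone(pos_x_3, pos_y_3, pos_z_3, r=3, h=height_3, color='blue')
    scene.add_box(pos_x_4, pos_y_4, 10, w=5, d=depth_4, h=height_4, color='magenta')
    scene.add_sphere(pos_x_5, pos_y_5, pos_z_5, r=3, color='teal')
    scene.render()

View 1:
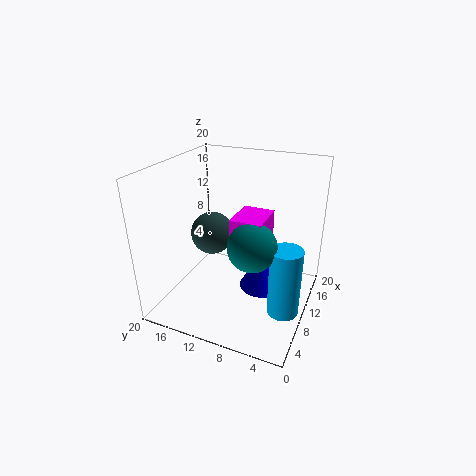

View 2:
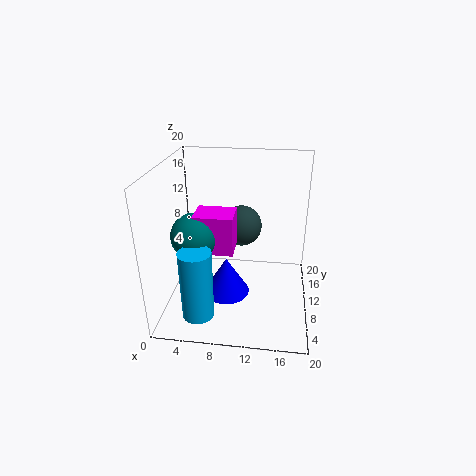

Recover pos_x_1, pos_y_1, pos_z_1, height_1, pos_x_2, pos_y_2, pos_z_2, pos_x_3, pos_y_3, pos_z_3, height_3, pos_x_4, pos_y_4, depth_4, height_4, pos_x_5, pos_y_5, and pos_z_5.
pos_x_1 = 6; pos_y_1 = 2; pos_z_1 = 3; height_1 = 9; pos_x_2 = 10; pos_y_2 = 14; pos_z_2 = 10; pos_x_3 = 9; pos_y_3 = 6; pos_z_3 = 4; height_3 = 5; pos_x_4 = 5; pos_y_4 = 5; depth_4 = 4; height_4 = 5; pos_x_5 = 5; pos_y_5 = 6; pos_z_5 = 12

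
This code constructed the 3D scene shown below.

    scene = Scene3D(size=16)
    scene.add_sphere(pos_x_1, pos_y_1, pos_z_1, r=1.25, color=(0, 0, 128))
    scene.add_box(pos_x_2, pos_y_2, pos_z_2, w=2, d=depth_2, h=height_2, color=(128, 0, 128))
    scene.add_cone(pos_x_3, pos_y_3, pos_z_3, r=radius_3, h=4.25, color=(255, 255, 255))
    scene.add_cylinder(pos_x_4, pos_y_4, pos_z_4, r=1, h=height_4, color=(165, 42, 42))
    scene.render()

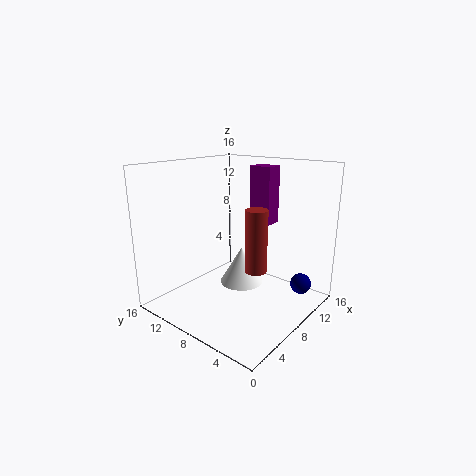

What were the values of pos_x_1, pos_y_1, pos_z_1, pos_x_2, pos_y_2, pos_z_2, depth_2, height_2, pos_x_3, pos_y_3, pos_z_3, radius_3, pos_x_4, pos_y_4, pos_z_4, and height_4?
pos_x_1 = 14; pos_y_1 = 3; pos_z_1 = 1.5; pos_x_2 = 9.75; pos_y_2 = 5.25; pos_z_2 = 9.5; depth_2 = 2.5; height_2 = 6.25; pos_x_3 = 9; pos_y_3 = 8.25; pos_z_3 = 2.25; radius_3 = 2.5; pos_x_4 = 3.75; pos_y_4 = 2.5; pos_z_4 = 7.25; height_4 = 5.75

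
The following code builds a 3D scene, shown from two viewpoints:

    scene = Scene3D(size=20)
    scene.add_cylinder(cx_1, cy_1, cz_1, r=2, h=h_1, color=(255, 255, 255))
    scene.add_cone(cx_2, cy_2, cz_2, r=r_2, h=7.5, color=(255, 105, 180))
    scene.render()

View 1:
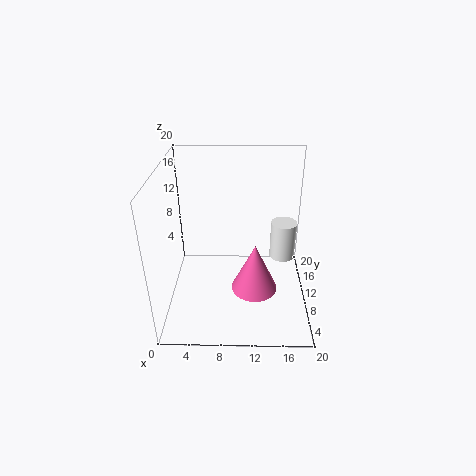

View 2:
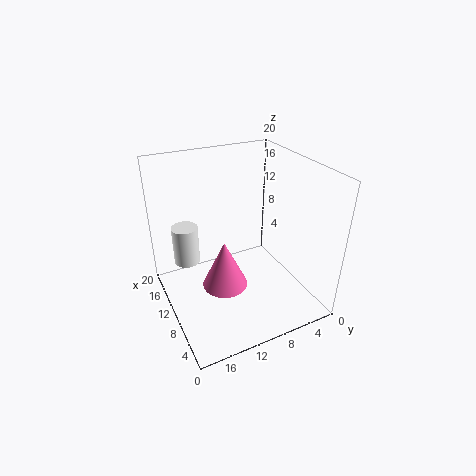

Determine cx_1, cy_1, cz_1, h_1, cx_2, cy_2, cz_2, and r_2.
cx_1 = 17
cy_1 = 15.5
cz_1 = 3.5
h_1 = 6
cx_2 = 12.5
cy_2 = 11
cz_2 = 0.5
r_2 = 3.5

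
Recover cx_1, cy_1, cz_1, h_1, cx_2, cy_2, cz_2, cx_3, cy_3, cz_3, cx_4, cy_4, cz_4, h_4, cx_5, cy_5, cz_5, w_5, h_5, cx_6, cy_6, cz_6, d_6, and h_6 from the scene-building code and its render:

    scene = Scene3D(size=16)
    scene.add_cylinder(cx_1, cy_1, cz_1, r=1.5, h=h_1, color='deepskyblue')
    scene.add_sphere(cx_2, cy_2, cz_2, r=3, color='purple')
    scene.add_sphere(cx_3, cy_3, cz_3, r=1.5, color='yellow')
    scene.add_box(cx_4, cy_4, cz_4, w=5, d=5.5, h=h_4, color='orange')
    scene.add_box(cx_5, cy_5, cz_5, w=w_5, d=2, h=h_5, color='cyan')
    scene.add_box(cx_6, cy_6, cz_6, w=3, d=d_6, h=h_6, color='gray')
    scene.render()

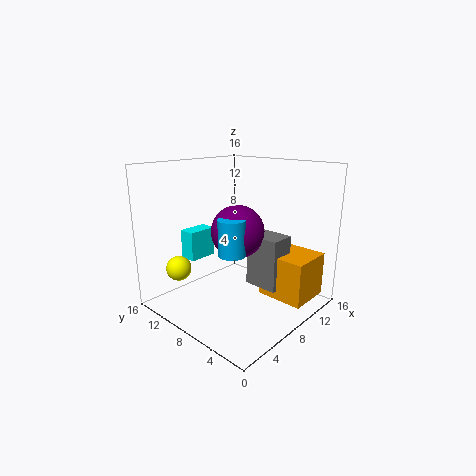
cx_1 = 6.5
cy_1 = 7.5
cz_1 = 6.5
h_1 = 4
cx_2 = 8.5
cy_2 = 8.5
cz_2 = 8.5
cx_3 = 4.5
cy_3 = 14.5
cz_3 = 3.5
cx_4 = 10
cy_4 = 1
cz_4 = 1
h_4 = 5
cx_5 = 5.5
cy_5 = 13
cz_5 = 4.5
w_5 = 3.5
h_5 = 3.5
cx_6 = 9.5
cy_6 = 4
cz_6 = 2
d_6 = 4
h_6 = 6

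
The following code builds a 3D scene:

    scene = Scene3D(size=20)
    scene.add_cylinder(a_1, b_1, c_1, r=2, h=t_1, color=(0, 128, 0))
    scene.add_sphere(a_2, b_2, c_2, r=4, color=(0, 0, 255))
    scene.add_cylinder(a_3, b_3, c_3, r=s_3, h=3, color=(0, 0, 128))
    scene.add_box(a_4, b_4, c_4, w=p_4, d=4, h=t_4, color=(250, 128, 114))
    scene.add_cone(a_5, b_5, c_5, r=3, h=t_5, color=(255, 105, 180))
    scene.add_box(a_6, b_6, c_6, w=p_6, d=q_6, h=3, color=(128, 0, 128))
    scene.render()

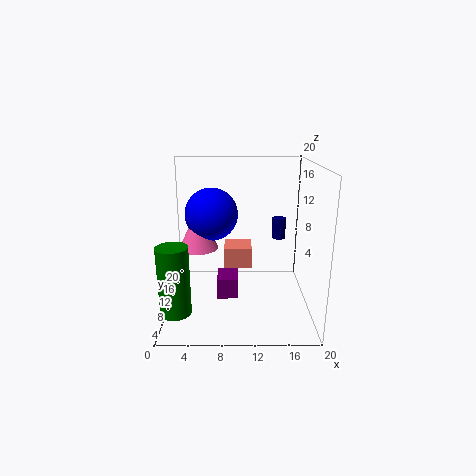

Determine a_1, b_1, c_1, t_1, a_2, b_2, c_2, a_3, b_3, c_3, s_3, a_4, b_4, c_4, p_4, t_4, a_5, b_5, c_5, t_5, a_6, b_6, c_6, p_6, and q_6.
a_1 = 2
b_1 = 4
c_1 = 2
t_1 = 9
a_2 = 6
b_2 = 15
c_2 = 12
a_3 = 16
b_3 = 13
c_3 = 9
s_3 = 1
a_4 = 8
b_4 = 11
c_4 = 5
p_4 = 4
t_4 = 3
a_5 = 4
b_5 = 14
c_5 = 7
t_5 = 6
a_6 = 7
b_6 = 9
c_6 = 1
p_6 = 3
q_6 = 4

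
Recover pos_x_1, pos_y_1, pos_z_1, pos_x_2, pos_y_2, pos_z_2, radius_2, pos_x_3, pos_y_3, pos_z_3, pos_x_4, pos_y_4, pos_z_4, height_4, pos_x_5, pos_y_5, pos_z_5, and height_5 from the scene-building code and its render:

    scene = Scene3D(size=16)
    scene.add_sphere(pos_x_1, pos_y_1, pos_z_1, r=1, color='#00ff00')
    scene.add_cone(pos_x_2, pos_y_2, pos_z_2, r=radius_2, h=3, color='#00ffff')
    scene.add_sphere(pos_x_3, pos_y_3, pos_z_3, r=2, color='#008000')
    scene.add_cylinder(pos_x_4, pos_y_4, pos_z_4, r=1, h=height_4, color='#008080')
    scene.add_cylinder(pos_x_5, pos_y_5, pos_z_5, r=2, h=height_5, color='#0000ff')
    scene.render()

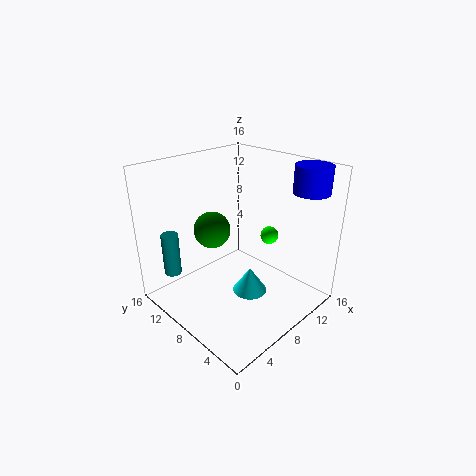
pos_x_1 = 11
pos_y_1 = 6
pos_z_1 = 8
pos_x_2 = 9
pos_y_2 = 7
pos_z_2 = 1
radius_2 = 2
pos_x_3 = 6
pos_y_3 = 10
pos_z_3 = 9
pos_x_4 = 3
pos_y_4 = 14
pos_z_4 = 3
height_4 = 5
pos_x_5 = 14
pos_y_5 = 3
pos_z_5 = 13
height_5 = 3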